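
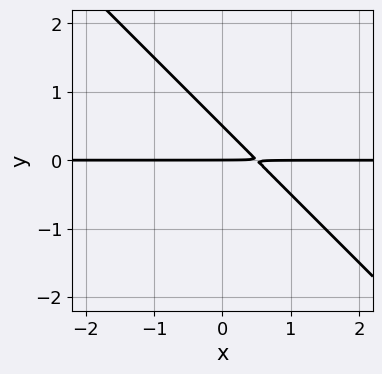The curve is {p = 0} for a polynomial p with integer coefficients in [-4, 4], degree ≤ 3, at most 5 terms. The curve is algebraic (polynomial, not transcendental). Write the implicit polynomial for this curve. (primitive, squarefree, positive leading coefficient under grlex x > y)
2*x*y + 2*y^2 - y

1. The degree is 2 — no degree-1 curve has this shape.
2. From the visible intercepts: every point of the x-axis in the box is on the curve; it crosses the y-axis at the gridline y = 0.
3. Putting this together gives p.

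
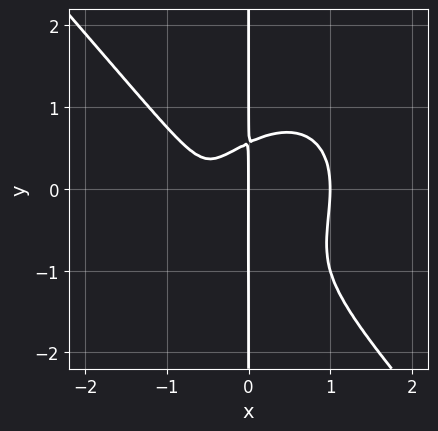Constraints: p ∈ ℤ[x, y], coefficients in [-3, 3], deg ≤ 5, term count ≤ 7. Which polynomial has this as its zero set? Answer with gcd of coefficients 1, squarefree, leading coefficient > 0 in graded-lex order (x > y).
3*x^4 + 2*x*y^3 + 2*x*y^2 - 2*x^2 - x

(a) The degree is 4 — the shape is more complex than any degree-3 curve.
(b) From the axis intercepts and sections: the visible y-axis segment lies entirely on the curve; among the integer gridlines, it crosses the x-axis at x ∈ {0, 1}.
(c) Assembling these constraints gives the stated polynomial.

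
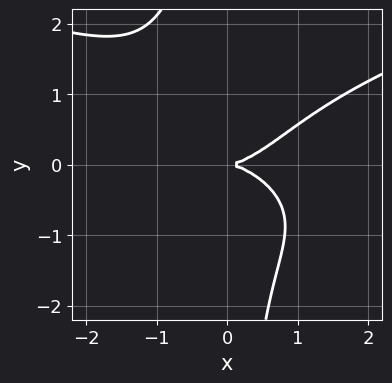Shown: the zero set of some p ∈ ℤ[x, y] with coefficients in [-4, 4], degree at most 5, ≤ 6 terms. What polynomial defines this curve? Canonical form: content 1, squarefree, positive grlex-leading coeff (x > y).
2*x*y^3 - x^3 - x*y^2 + 3*y^2

1. The degree is 4 — a generic line meets the curve in up to 4 points.
2. From the visible intercepts: one y-axis crossing is at y = 0; one x-axis crossing is at x = 0.
3. Putting this together gives p.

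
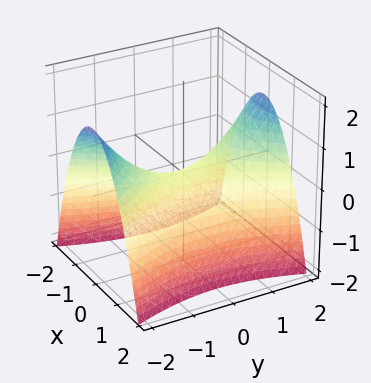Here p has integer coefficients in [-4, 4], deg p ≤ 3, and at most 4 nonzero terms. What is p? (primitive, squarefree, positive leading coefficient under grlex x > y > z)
(a) deg p = 2.
(b) Symmetries: mirror symmetry x ↦ −x ⇒ only even powers of x; the y ↦ −y reflection is a symmetry, so y appears only in even powers.
(c) Against the integer gridlines: it meets the z-axis at z = 0 (among the integer gridlines); it meets the x-axis at x = 0 (among the integer gridlines); it crosses the y-axis at the gridline y = 0.
(d) These observations pin down the coefficients.

3*x^2 - y^2 + 3*z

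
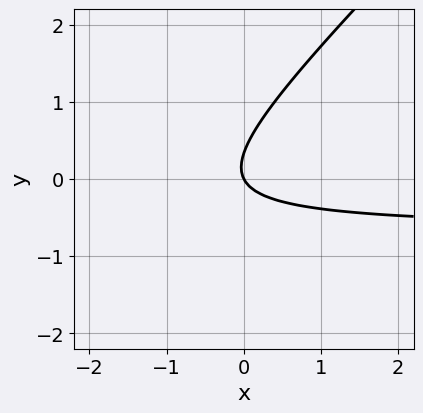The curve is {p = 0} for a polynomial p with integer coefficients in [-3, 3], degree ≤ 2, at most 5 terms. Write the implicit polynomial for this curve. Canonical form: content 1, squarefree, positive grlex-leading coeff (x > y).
(a) The degree is 2 — a generic line meets the curve in up to 2 points.
(b) From the visible intercepts: it crosses the y-axis at the gridline y = 0; it crosses the x-axis at the gridline x = 0.
(c) Assembling these constraints gives the stated polynomial.

3*x*y - 3*y^2 + 2*x + y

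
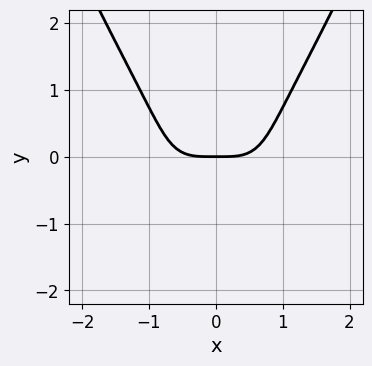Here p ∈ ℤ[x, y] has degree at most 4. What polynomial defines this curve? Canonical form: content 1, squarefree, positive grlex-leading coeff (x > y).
3*x^4 - 2*y^3 - 3*y

Degree: a generic line meets the curve in up to 4 points, so deg p = 4.
Symmetries: it's symmetric under x → −x, forcing even powers of x.
Reading off the gridlines: it crosses the y-axis at the gridline y = 0; it meets the x-axis at x = 0 (among the integer gridlines).
Solving for integer coefficients yields p as stated.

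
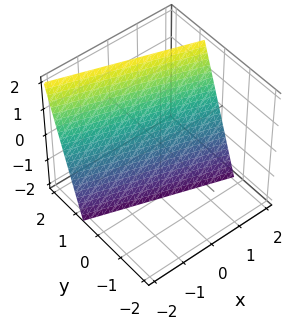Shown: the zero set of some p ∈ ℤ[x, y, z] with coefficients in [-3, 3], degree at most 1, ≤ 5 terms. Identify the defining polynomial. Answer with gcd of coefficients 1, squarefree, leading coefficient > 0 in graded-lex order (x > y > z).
x + 3*y - z - 2

deg p = 1.
From the axis intercepts and sections: it meets the x-axis at x = 2 (among the integer gridlines); it crosses the z-axis at the gridline z = -2.
Fitting integer coefficients to these (and the overall shape) gives p.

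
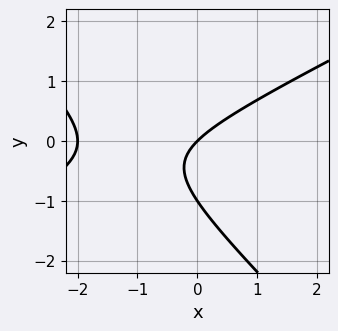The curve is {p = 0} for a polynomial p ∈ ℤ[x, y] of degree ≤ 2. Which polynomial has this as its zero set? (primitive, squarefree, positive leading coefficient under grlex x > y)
The degree is 2 — the shape is more complex than any degree-1 curve.
From the visible intercepts: among the integer gridlines, it crosses the x-axis at x ∈ {-2, 0}; the y-axis gridline crossings are at y ∈ {-1, 0}.
Together with the visible shape, these determine p as stated.

x^2 - x*y - 2*y^2 + 2*x - 2*y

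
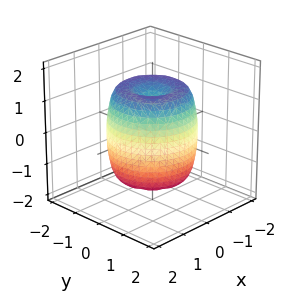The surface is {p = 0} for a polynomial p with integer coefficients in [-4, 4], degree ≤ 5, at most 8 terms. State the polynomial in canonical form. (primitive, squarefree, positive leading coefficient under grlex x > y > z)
1. The degree is 4 — no degree-3 surface has this shape.
2. Symmetries: the z-axis is an axis of rotation, so x and y enter only as x² + y².
3. Against the integer gridlines: the z-axis gridline crossings are at z ∈ {-1, 1}; a circular section at z = 1 has radius between 1 and 2.
4. Putting this together gives p.

2*x^4 + 4*x^2*y^2 + 2*y^4 - 3*x^2 - 3*y^2 + z^2 - 1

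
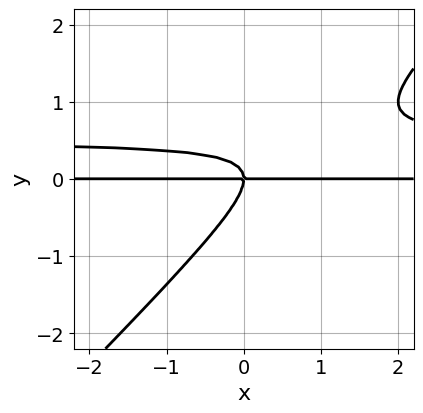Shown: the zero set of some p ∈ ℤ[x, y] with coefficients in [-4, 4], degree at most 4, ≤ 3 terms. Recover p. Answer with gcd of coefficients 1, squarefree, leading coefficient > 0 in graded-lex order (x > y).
2*x*y^2 - 2*y^3 - x*y

First, the degree is 3 — a generic line meets the curve in up to 3 points.
Then, observable constraints: one y-axis crossing is at y = 0; the visible x-axis segment lies entirely on the curve.
Finally, matching integer coefficients to the picture gives p.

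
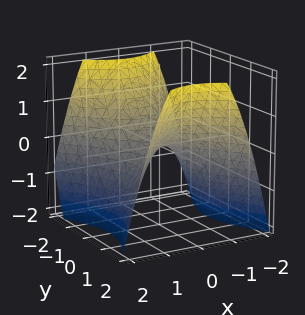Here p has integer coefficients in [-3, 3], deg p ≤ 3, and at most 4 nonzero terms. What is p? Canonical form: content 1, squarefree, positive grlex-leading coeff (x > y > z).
3*x^2 - 2*y^2 + 3*z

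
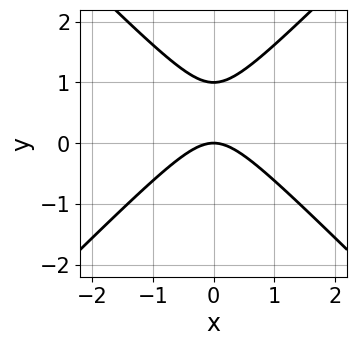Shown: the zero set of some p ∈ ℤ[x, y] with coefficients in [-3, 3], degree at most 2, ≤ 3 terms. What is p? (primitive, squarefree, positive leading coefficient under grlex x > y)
x^2 - y^2 + y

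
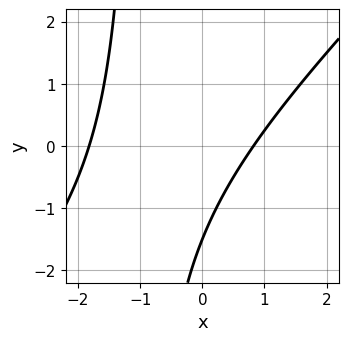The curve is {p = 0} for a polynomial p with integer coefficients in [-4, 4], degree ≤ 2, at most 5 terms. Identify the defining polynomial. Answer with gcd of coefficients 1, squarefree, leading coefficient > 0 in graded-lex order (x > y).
(a) deg p = 2. The shape is more complex than any degree-1 curve.
(b) Putting this together gives p.

2*x^2 - 2*x*y + 2*x - 2*y - 3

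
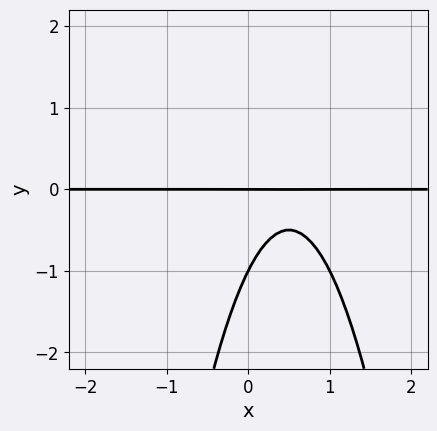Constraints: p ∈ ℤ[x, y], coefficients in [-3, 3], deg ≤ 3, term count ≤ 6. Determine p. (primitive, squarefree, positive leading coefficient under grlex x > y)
2*x^2*y - 2*x*y + y^2 + y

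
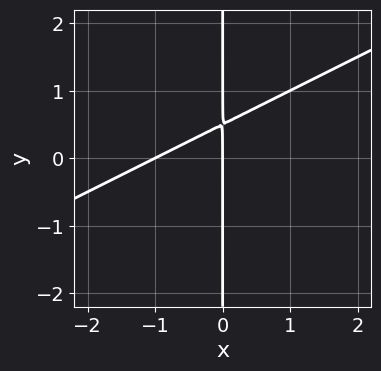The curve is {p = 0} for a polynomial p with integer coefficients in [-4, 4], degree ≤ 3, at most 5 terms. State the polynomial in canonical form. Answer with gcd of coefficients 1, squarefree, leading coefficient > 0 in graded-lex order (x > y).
The degree is 2 — no degree-1 curve has this shape.
Against the integer gridlines: every point of the y-axis in the box is on the curve; among the integer gridlines, it crosses the x-axis at x ∈ {-1, 0}.
Putting this together gives p.

x^2 - 2*x*y + x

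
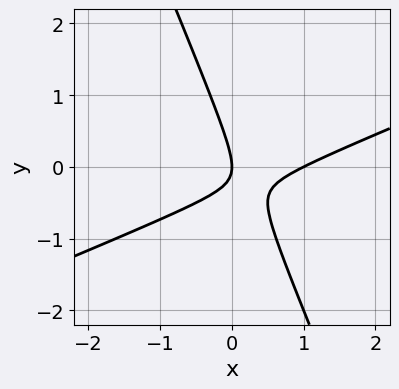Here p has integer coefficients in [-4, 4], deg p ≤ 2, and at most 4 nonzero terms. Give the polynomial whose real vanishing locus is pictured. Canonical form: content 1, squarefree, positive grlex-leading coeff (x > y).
x^2 - 2*x*y - y^2 - x

Degree: a generic line meets the curve in up to 2 points, so deg p = 2.
Observable constraints: among the integer gridlines, it crosses the x-axis at x ∈ {0, 1}; one y-axis crossing is at y = 0.
Fitting integer coefficients to these (and the overall shape) gives p.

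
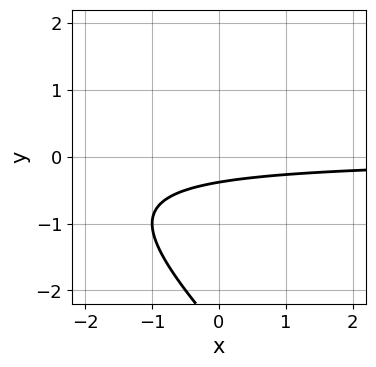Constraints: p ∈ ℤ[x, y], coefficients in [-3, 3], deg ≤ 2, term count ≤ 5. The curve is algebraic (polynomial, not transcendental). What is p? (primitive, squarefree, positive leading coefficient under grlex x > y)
1. Degree: a generic line meets the curve in up to 2 points, so deg p = 2.
2. Observable constraints: it misses every integer gridline on the x-axis.
3. Fitting integer coefficients to these (and the overall shape) gives p.

x*y + y^2 + 3*y + 1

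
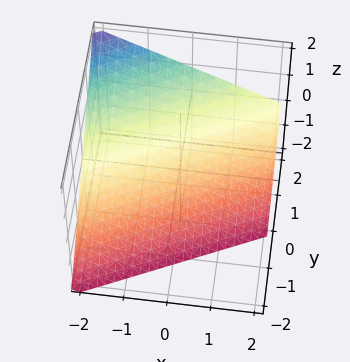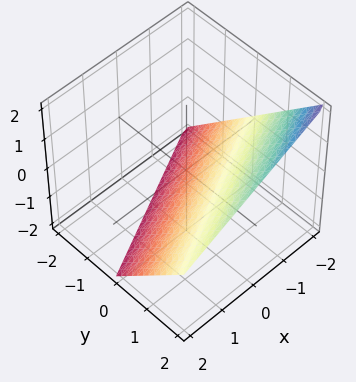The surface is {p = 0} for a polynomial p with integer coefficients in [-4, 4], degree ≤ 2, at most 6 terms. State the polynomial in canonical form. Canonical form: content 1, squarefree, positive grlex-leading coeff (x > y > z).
x - 2*y + 2*z + 2

The degree is 1 — the surface is flat (a plane).
Checking where it meets the axes: it crosses the y-axis at the gridline y = 1; one z-axis crossing is at z = -1; it meets the x-axis at x = -2 (among the integer gridlines).
Together with the visible shape, these determine p as stated.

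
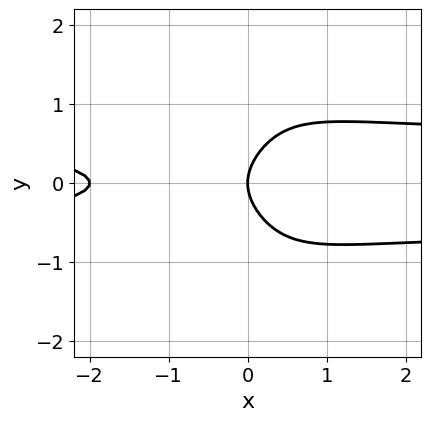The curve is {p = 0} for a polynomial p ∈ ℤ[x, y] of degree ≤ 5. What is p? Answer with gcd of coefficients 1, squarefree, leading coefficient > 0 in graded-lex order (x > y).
The degree is 4 — the shape is more complex than any degree-3 curve.
Symmetries: mirror symmetry y ↦ −y ⇒ only even powers of y.
Reading off the gridlines: the x-axis gridline crossings are at x ∈ {-2, 0}; it meets the y-axis at y = 0 (among the integer gridlines).
Solving for integer coefficients yields p as stated.

3*x^2*y^2 - x^2 + 2*y^2 - 2*x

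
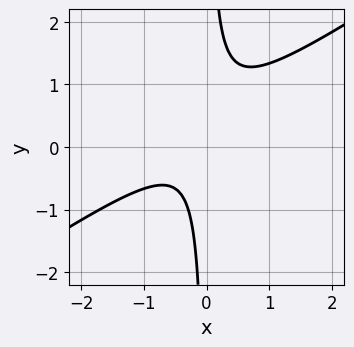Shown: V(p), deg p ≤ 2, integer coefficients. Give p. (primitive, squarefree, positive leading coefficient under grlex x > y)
2*x^2 - 3*x*y + x + 1

1. deg p = 2. No degree-1 curve has this shape.
2. From the axis intercepts and sections: the curve avoids every integer x-axis point in the box; it misses every integer gridline on the y-axis.
3. Fitting integer coefficients to these (and the overall shape) gives p.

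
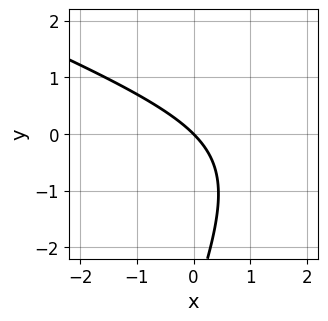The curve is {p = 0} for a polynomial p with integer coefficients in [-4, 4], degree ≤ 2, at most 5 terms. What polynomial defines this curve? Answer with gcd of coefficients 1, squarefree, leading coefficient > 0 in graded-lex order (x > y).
x^2 + 2*x*y - y^2 - 3*x - 3*y

deg p = 2.
Observable constraints: it meets the y-axis at y = 0 (among the integer gridlines); it meets the x-axis at x = 0 (among the integer gridlines).
Assembling these constraints gives the stated polynomial.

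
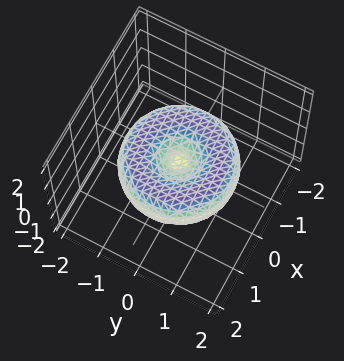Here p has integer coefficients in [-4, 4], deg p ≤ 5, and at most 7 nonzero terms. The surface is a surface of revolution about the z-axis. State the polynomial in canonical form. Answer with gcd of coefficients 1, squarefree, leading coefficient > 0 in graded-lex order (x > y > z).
x^4 + 2*x^2*y^2 + y^4 - 2*x^2 - 2*y^2 + 3*z^2

1. Degree: no degree-3 surface has this shape, so deg p = 4.
2. Symmetries: rotational symmetry about the z-axis ⇒ p depends on x, y only through x² + y².
3. Observable constraints: it crosses the z-axis at the gridline z = 0; it crosses the y-axis at the gridline y = 0.
4. Solving for integer coefficients yields p as stated.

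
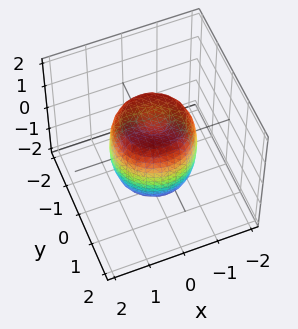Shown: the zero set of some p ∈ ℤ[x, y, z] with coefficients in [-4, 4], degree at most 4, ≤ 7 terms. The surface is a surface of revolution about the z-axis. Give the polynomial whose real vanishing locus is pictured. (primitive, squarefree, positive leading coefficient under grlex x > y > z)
First, degree: no degree-3 surface has this shape, so deg p = 4.
Then, by symmetry, the surface is invariant under rotation about z: p = q(x² + y², z).
Next, from the visible intercepts: a circular section at z = 0 has radius between 1 and 2; among the integer gridlines, it crosses the z-axis at z ∈ {-1, 1}.
Finally, these observations pin down the coefficients.

2*x^4 + 4*x^2*y^2 + 2*y^4 - 2*x^2 - 2*y^2 + z^2 - 1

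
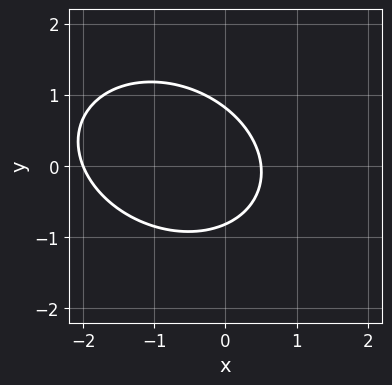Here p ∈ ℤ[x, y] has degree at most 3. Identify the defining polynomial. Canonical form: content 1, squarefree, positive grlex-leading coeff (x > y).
deg p = 2.
From the visible intercepts: it meets the x-axis at x = -2 (among the integer gridlines).
Matching integer coefficients to the picture gives p.

2*x^2 + x*y + 3*y^2 + 3*x - 2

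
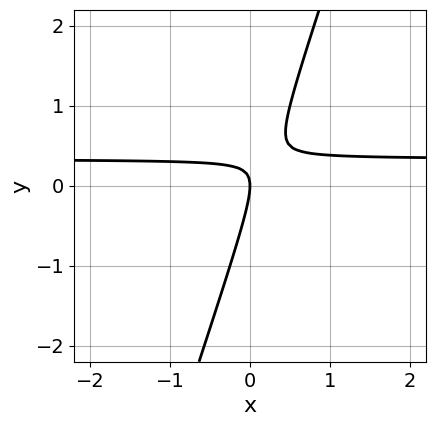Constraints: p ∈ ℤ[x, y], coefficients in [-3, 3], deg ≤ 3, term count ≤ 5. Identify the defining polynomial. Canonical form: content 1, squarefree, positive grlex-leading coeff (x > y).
First, degree: no degree-1 curve has this shape, so deg p = 2.
Next, checking where it meets the axes: it crosses the y-axis at the gridline y = 0; one x-axis crossing is at x = 0.
Finally, together with the visible shape, these determine p as stated.

3*x*y - y^2 - x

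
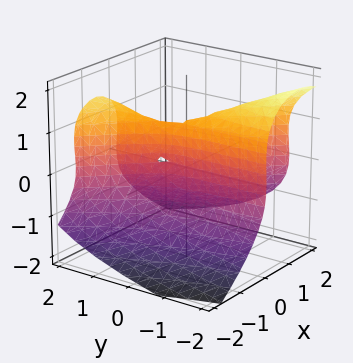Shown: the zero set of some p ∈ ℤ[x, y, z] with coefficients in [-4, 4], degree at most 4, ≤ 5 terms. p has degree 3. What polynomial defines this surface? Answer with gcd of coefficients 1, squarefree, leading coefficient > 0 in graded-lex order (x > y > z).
z^3 + 2*x^2 + 2*x*y - z^2 - x

First, deg p = 3. The shape is more complex than any degree-2 surface.
Next, checking where it meets the axes: one x-axis crossing is at x = 0; every point of the y-axis in the box is on the surface; the z-axis gridline crossings are at z ∈ {0, 1}.
Finally, together with the visible shape, these determine p as stated.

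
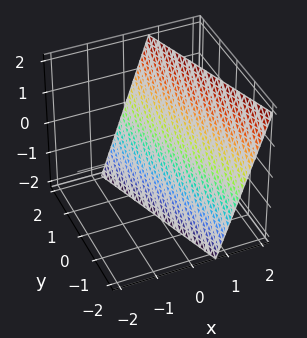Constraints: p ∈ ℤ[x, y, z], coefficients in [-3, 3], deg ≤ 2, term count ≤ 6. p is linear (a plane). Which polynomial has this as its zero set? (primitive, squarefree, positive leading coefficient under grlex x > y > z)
1. The degree is 1 — every cross-section is a straight line — this is a plane.
2. Reading off the gridlines: it meets the y-axis at y = 2 (among the integer gridlines); it meets the z-axis at z = -2 (among the integer gridlines).
3. Together with the visible shape, these determine p as stated.

3*x + y - z - 2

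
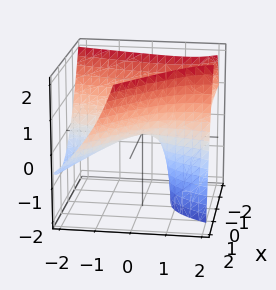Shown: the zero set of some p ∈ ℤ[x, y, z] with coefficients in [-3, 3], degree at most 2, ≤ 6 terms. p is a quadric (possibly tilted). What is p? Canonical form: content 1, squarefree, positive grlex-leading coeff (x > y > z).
1. The degree is 2 — no degree-1 surface has this shape.
2. Reading off the gridlines: one y-axis crossing is at y = 0; it meets the x-axis at x = 0 (among the integer gridlines).
3. Solving for integer coefficients yields p as stated.

3*x^2 + 3*x*y - y^2 + 3*y*z - 3*z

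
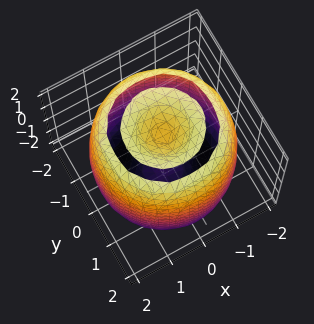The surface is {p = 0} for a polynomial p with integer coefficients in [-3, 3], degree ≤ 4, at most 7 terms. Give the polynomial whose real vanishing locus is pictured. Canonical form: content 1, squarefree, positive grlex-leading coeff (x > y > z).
x^4 + 2*x^2*y^2 + y^4 - 3*x^2 - 3*y^2 + z^2 - 2

There are 2 components.
The degree is 4 — no degree-3 surface has this shape.
Symmetries: every cross-section ⟂ z is a circle, so x, y appear only via x² + y².
Reading off the gridlines: a circular section at z = 2 has radius exactly 1.
The integer polynomial consistent with all of this is the stated p.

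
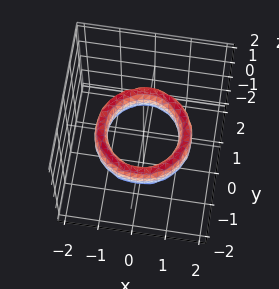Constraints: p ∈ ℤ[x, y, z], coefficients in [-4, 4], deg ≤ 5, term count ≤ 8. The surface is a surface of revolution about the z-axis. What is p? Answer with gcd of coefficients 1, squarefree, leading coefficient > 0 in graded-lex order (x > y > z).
x^4 + 2*x^2*y^2 + y^4 - 3*x^2 - 3*y^2 + z^2 + 2

(a) Degree: a generic line meets the surface in up to 4 points, so deg p = 4.
(b) By symmetry, the surface is invariant under rotation about z: p = q(x² + y², z).
(c) Reading off the gridlines: the x-axis gridline crossings are at x ∈ {-1, 1}; a circular section at z = 0 has radius exactly 1.
(d) The integer polynomial consistent with all of this is the stated p. Check: (0, 1, 0) on the y-axis lies on the surface, and p(0, 1, 0) = 0. ✓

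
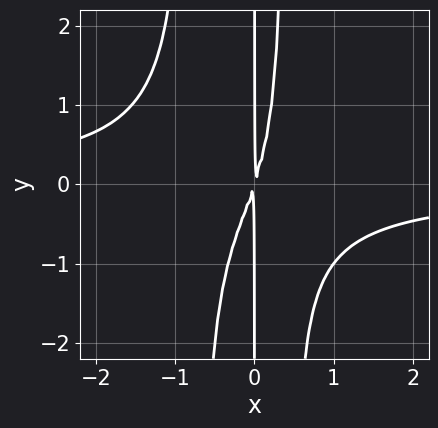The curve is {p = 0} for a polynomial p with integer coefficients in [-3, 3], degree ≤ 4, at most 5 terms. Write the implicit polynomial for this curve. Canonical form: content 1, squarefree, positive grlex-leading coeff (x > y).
3*x^3*y + x^2*y + 3*x^2 - x*y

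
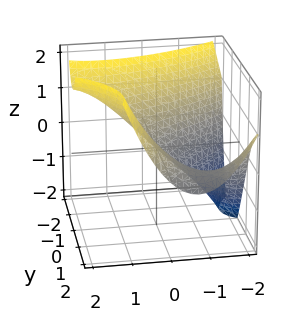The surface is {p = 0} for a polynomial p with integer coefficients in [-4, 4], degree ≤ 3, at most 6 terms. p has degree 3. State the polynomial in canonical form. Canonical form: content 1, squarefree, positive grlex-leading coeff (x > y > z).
deg p = 3.
Observable constraints: it crosses the z-axis at the gridline z = 0; it crosses the x-axis at the gridline x = 0.
The integer polynomial consistent with all of this is the stated p.

x^2*y - y^3 + 2*y^2 + 3*x - 3*z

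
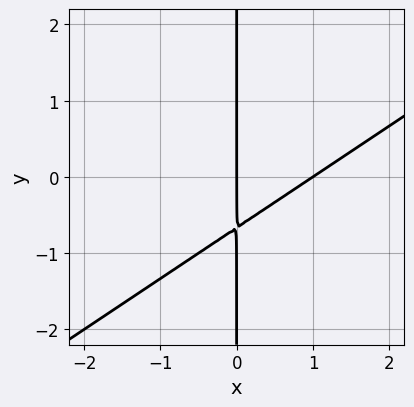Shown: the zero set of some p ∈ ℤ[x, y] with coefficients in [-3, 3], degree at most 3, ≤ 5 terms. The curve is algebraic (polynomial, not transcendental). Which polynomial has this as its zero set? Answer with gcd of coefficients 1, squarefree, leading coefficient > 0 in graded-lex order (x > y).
(a) The degree is 2 — no degree-1 curve has this shape.
(b) Against the integer gridlines: every point of the y-axis in the box is on the curve; the x-axis gridline crossings are at x ∈ {0, 1}.
(c) Together with the visible shape, these determine p as stated.

2*x^2 - 3*x*y - 2*x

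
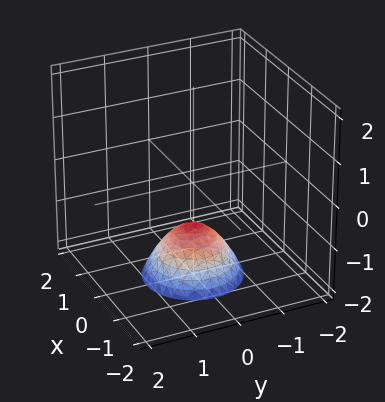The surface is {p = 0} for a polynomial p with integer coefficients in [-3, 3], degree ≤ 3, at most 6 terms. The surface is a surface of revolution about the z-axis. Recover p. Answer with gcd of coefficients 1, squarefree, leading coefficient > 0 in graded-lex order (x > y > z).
x^2 + y^2 + z + 1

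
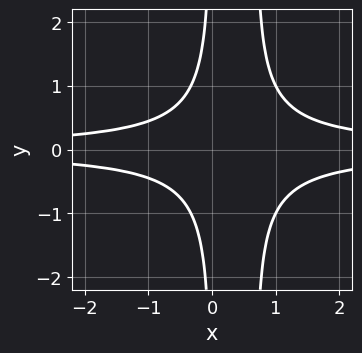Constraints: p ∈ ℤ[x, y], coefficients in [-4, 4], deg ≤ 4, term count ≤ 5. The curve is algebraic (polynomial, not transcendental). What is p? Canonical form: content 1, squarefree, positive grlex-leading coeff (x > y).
3*x^2*y^2 - 2*x*y^2 - 1

1. Degree: the shape is more complex than any degree-3 curve, so deg p = 4.
2. Symmetries: it's symmetric under y → −y, forcing even powers of y.
3. Reading off the gridlines: it misses every integer gridline on the x-axis; no y-intercept at any integer in the box.
4. Solving for integer coefficients yields p as stated.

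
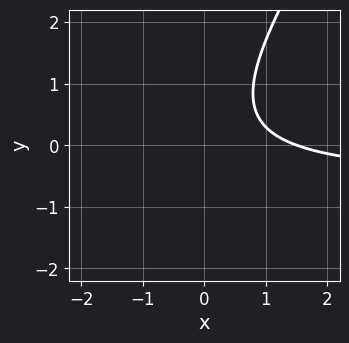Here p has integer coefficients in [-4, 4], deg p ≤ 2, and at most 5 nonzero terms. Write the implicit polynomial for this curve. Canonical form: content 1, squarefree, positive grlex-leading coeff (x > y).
3*x*y - 2*y^2 + 2*x + y - 3

First, deg p = 2. No degree-1 curve has this shape.
Next, observable constraints: the curve avoids every integer y-axis point in the box.
Finally, assembling these constraints gives the stated polynomial.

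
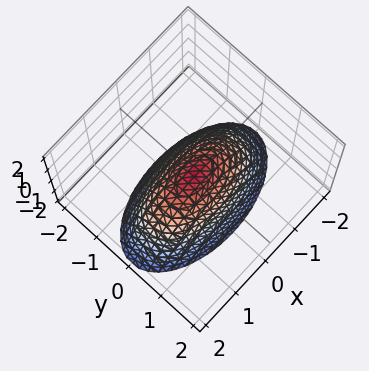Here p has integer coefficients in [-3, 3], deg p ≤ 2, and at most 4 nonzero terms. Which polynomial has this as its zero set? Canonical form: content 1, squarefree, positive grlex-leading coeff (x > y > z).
The degree is 2 — a single bowl opening along one axis; a quadric.
Symmetries: the y ↦ −y reflection is a symmetry, so y appears only in even powers; mirror symmetry x ↦ −x ⇒ only even powers of x.
Observable constraints: one x-axis crossing is at x = 0; it crosses the y-axis at the gridline y = 0; one z-axis crossing is at z = 0.
Matching integer coefficients to the picture gives p.

x^2 + 3*y^2 + 2*z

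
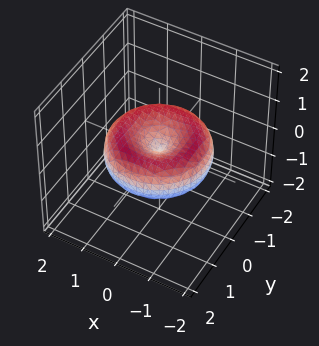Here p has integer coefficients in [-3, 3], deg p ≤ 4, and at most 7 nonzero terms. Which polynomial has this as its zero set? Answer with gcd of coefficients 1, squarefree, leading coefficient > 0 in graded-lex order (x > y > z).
x^4 + 2*x^2*y^2 + y^4 - 2*x^2 - 2*y^2 + 3*z^2

1. deg p = 4. No degree-3 surface has this shape.
2. Symmetries: rotational symmetry about the z-axis ⇒ p depends on x, y only through x² + y².
3. Observable constraints: a circular section at z = 0 has radius between 1 and 2; one x-axis crossing is at x = 0; it meets the y-axis at y = 0 (among the integer gridlines); one z-axis crossing is at z = 0.
4. Matching integer coefficients to the picture gives p.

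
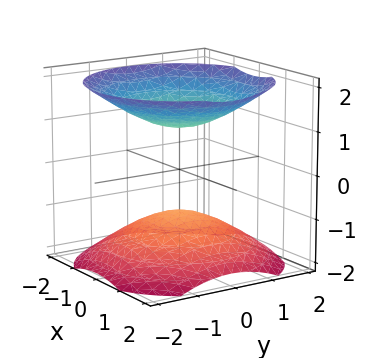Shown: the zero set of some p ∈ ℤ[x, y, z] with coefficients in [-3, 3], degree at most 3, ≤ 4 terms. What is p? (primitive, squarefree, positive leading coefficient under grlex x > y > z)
2*x^2 + 2*y^2 - 3*z^2 + 3

1. There are 2 components.
2. The degree is 2 — two separate bowl-shaped sheets opening away from each other; a quadric.
3. By symmetry, the z-axis is an axis of rotation, so x and y enter only as x² + y²; it's symmetric under z → −z, forcing even powers of z.
4. Reading off the gridlines: the z-axis gridline crossings are at z ∈ {-1, 1}; no y-intercept at any integer in the box; the surface avoids every integer x-axis point in the box.
5. The integer polynomial consistent with all of this is the stated p.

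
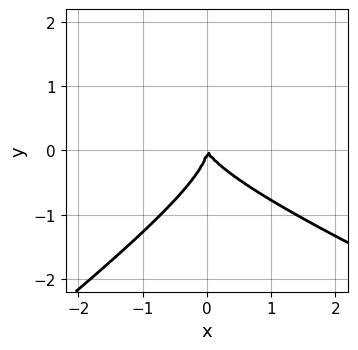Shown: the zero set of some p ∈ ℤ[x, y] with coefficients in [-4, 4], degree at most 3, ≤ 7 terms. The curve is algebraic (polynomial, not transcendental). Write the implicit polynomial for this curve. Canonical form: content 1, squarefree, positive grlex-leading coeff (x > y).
x^2*y + x*y^2 - 3*y^3 - 2*x^2 - x*y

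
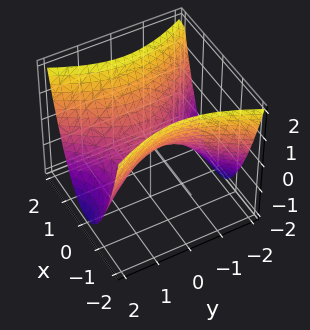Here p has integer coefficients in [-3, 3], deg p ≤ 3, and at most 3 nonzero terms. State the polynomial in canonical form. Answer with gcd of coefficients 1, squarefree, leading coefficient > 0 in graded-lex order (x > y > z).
The degree is 2 — a hyperbolic paraboloid; a quadric.
Symmetries: the y ↦ −y reflection is a symmetry, so y appears only in even powers; mirror symmetry x ↦ −x ⇒ only even powers of x.
Against the integer gridlines: one y-axis crossing is at y = 0; it meets the z-axis at z = 0 (among the integer gridlines); it meets the x-axis at x = 0 (among the integer gridlines).
Putting this together gives p.

2*x^2 - y^2 - 2*z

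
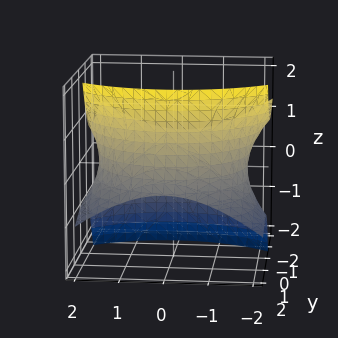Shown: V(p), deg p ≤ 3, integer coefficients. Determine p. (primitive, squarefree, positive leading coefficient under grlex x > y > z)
1. The degree is 2 — the shape is more complex than any degree-1 surface.
2. From the axis intercepts and sections: the surface avoids every integer z-axis point in the box.
3. These observations pin down the coefficients.

x^2 + y^2 + 2*y*z - z^2 - 3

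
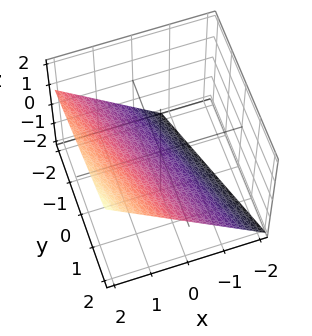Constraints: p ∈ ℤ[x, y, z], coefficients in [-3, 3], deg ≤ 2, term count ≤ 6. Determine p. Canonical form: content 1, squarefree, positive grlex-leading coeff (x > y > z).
3*x + y - 3*z - 2

(a) The degree is 1 — every cross-section is a straight line — this is a plane.
(b) From the visible intercepts: it crosses the y-axis at the gridline y = 2.
(c) Together with the visible shape, these determine p as stated.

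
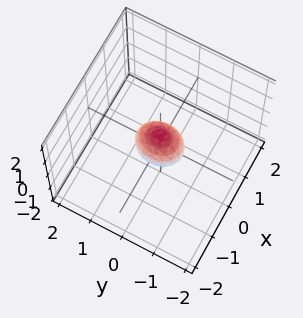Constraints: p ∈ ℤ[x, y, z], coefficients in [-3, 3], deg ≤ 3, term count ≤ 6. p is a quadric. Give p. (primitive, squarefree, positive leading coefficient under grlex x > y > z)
First, degree: a closed, bounded, convex surface; a quadric, so deg p = 2.
Then, symmetries: the z ↦ −z reflection is a symmetry, so z appears only in even powers; it's symmetric under y → −y, forcing even powers of y; it's symmetric under x → −x, forcing even powers of x.
Finally, assembling these constraints gives the stated polynomial.

3*x^2 + 2*y^2 + 2*z^2 - 1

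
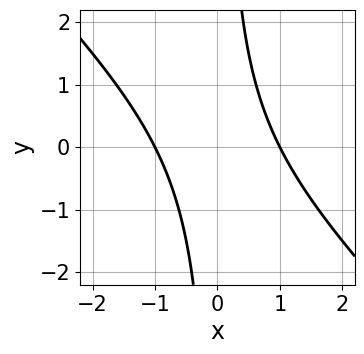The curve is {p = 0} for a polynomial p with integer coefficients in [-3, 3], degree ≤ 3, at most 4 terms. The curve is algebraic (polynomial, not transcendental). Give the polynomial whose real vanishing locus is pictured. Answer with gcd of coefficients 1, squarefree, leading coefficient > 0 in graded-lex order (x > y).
deg p = 2. No degree-1 curve has this shape.
Against the integer gridlines: the x-axis gridline crossings are at x ∈ {-1, 1}; no y-intercept at any integer in the box.
These observations pin down the coefficients.

x^2 + x*y - 1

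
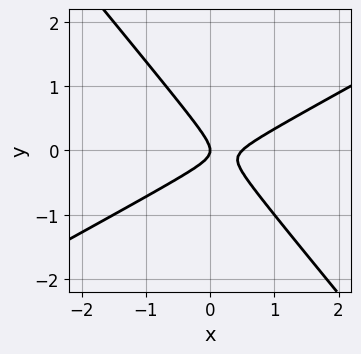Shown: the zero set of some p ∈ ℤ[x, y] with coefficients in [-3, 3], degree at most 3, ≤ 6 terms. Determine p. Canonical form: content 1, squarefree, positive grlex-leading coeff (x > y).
2*x^2 - 2*x*y - 3*y^2 - x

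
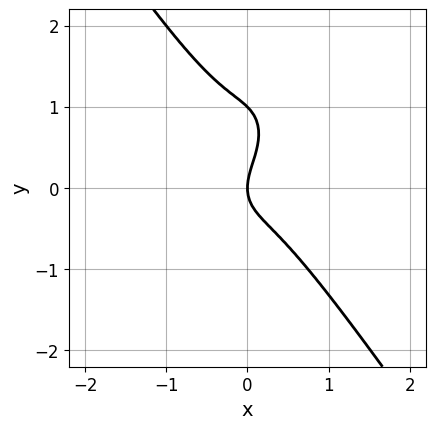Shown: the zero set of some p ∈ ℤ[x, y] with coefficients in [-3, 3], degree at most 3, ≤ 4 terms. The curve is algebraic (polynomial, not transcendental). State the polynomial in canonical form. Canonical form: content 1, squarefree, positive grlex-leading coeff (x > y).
1. The degree is 3 — no degree-2 curve has this shape.
2. Checking where it meets the axes: among the integer gridlines, it crosses the y-axis at y ∈ {0, 1}; it crosses the x-axis at the gridline x = 0.
3. Assembling these constraints gives the stated polynomial.

3*x^3 + y^3 - y^2 + x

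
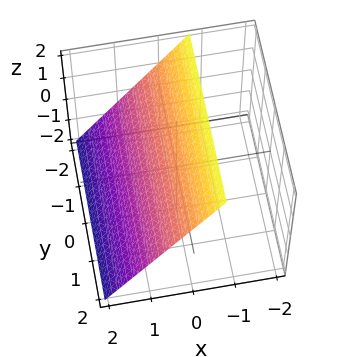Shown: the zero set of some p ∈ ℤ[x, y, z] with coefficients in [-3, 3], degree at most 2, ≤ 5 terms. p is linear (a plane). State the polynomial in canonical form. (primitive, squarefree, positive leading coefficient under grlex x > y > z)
3*x + 2*z - 2

1. The degree is 1 — every cross-section is a straight line — this is a plane.
2. Checking where it meets the axes: the surface avoids every integer y-axis point in the box; it meets the z-axis at z = 1 (among the integer gridlines).
3. The integer polynomial consistent with all of this is the stated p.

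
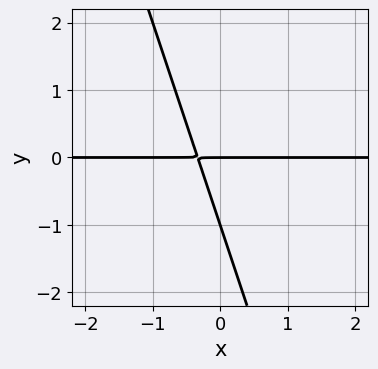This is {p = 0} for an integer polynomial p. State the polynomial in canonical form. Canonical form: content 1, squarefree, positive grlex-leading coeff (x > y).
3*x*y + y^2 + y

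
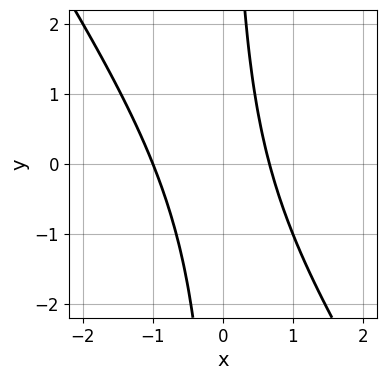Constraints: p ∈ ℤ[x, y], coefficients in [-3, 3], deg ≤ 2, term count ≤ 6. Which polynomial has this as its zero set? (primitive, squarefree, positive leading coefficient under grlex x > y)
First, degree: no degree-1 curve has this shape, so deg p = 2.
Then, from the visible intercepts: it meets the x-axis at x = -1 (among the integer gridlines); no y-intercept at any integer in the box.
Finally, fitting integer coefficients to these (and the overall shape) gives p.

3*x^2 + 2*x*y + x - 2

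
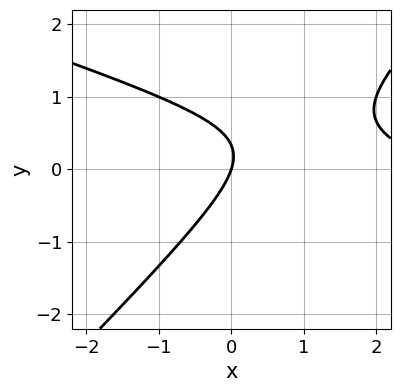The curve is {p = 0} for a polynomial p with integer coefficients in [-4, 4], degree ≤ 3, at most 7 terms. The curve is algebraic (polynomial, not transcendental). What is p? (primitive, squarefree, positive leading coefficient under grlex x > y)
First, the degree is 2 — no degree-1 curve has this shape.
Next, from the visible intercepts: one x-axis crossing is at x = 0; one y-axis crossing is at y = 0.
Finally, together with the visible shape, these determine p as stated.

x^2 + 2*x*y - 3*y^2 - 3*x + y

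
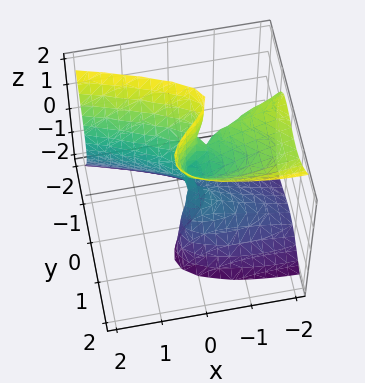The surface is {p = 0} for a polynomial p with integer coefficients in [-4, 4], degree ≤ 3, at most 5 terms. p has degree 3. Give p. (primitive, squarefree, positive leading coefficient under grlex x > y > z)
x*z^2 + 3*y^3 - y*z^2 + x^2

The degree is 3 — no degree-2 surface has this shape.
From the axis intercepts and sections: one x-axis crossing is at x = 0; one y-axis crossing is at y = 0.
The integer polynomial consistent with all of this is the stated p. Check: (0, 0, -1) on the z-axis lies on the surface, and p(0, 0, -1) = 0. ✓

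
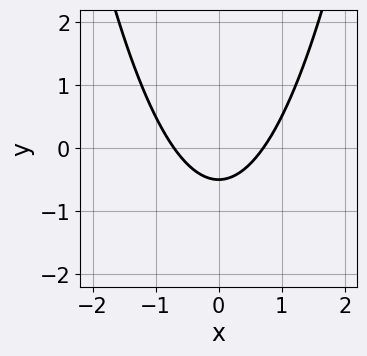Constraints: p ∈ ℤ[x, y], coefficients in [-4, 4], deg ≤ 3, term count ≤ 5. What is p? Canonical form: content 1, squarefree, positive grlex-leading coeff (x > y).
2*x^2 - 2*y - 1

Degree: no degree-1 curve has this shape, so deg p = 2.
Symmetries: it's symmetric under x → −x, forcing even powers of x.
Assembling these constraints gives the stated polynomial.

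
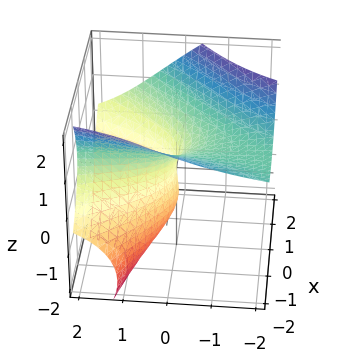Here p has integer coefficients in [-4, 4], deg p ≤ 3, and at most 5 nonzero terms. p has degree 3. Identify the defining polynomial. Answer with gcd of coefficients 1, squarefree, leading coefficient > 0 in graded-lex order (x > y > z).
Degree: no degree-2 surface has this shape, so deg p = 3.
Reading off the gridlines: one x-axis crossing is at x = 0; the z-axis gridline crossings are at z ∈ {-1, 0}; one y-axis crossing is at y = 0.
Putting this together gives p.

2*x*y*z + z^3 - 2*x^2 + z^2 + 3*y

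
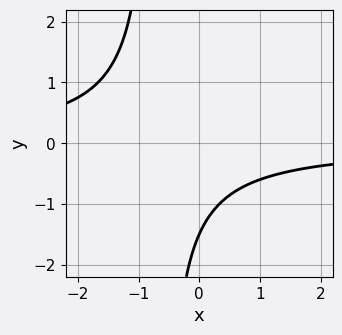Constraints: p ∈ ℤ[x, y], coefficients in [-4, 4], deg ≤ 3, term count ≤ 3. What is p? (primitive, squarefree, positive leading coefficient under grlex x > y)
deg p = 2.
From the visible intercepts: no x-intercept at any integer in the box.
Solving for integer coefficients yields p as stated.

3*x*y + 2*y + 3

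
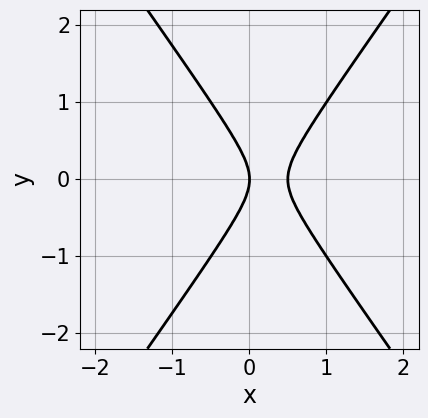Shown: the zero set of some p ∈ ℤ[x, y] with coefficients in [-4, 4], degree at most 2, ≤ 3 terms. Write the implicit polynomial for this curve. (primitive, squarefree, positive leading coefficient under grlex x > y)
2*x^2 - y^2 - x

1. The degree is 2 — no degree-1 curve has this shape.
2. Symmetries: mirror symmetry y ↦ −y ⇒ only even powers of y.
3. Against the integer gridlines: one x-axis crossing is at x = 0; it meets the y-axis at y = 0 (among the integer gridlines).
4. The integer polynomial consistent with all of this is the stated p.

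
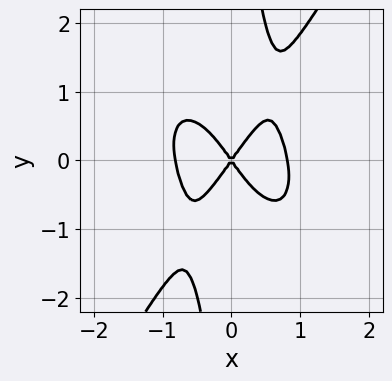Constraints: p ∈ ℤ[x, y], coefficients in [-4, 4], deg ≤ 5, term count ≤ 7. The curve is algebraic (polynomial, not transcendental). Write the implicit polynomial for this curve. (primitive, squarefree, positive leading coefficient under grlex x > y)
1. deg p = 4. A generic line meets the curve in up to 4 points.
2. Checking where it meets the axes: one x-axis crossing is at x = 0; it meets the y-axis at y = 0 (among the integer gridlines).
3. Fitting integer coefficients to these (and the overall shape) gives p.

3*x^4 + x^3*y - x*y^3 - 2*x^2 + y^2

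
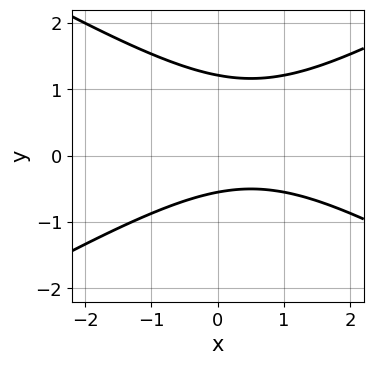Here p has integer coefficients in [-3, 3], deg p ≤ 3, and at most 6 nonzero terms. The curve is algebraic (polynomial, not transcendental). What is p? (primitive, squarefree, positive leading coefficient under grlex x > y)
x^2 - 3*y^2 - x + 2*y + 2

deg p = 2. No degree-1 curve has this shape.
From the visible intercepts: the curve avoids every integer x-axis point in the box.
Assembling these constraints gives the stated polynomial.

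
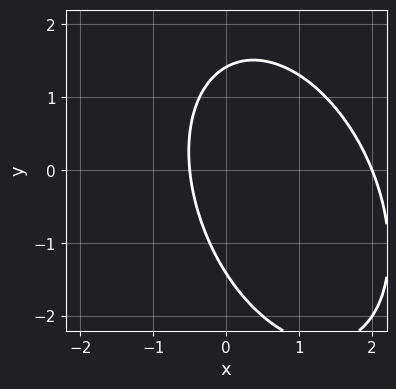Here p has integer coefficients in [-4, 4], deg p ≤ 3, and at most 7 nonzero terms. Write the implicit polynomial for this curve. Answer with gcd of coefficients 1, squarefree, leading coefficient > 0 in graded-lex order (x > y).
2*x^2 + x*y + y^2 - 3*x - 2

1. deg p = 2. A generic line meets the curve in up to 2 points.
2. Against the integer gridlines: it meets the x-axis at x = 2 (among the integer gridlines).
3. The integer polynomial consistent with all of this is the stated p.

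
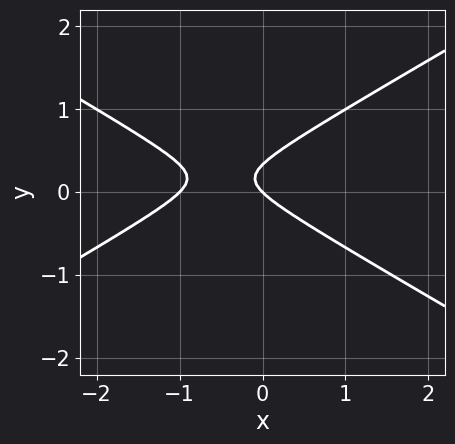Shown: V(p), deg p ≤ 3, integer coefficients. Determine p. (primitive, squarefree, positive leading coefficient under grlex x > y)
deg p = 2.
From the visible intercepts: the x-axis gridline crossings are at x ∈ {-1, 0}; it meets the y-axis at y = 0 (among the integer gridlines).
Fitting integer coefficients to these (and the overall shape) gives p.

x^2 - 3*y^2 + x + y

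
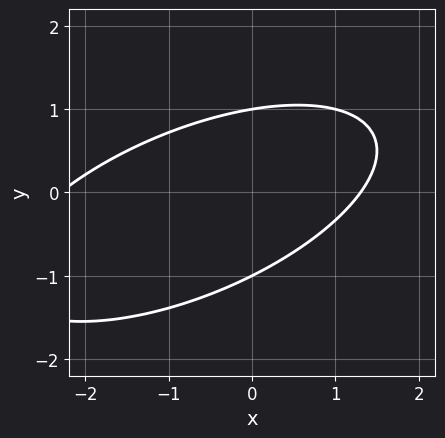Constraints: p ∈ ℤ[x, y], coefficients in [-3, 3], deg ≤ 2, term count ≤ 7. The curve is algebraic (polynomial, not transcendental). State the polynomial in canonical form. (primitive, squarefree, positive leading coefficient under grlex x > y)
x^2 - 2*x*y + 3*y^2 + x - 3

First, degree: a generic line meets the curve in up to 2 points, so deg p = 2.
Next, reading off the gridlines: the y-axis gridline crossings are at y ∈ {-1, 1}.
Finally, matching integer coefficients to the picture gives p.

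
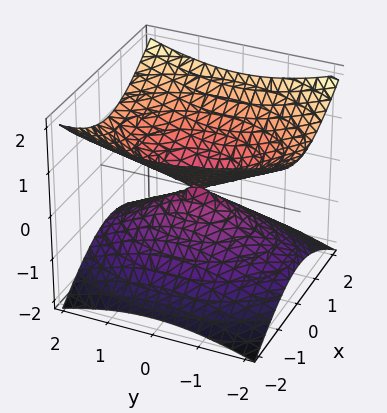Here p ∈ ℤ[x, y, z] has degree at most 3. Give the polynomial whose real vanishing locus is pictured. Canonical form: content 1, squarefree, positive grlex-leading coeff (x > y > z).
2*x^2 + y^2 - 3*z^2

(a) Degree: two nappes meeting at a single point; a quadric, so deg p = 2.
(b) Symmetries: the x ↦ −x reflection is a symmetry, so x appears only in even powers; it's symmetric under y → −y, forcing even powers of y; the z ↦ −z reflection is a symmetry, so z appears only in even powers.
(c) From the visible intercepts: it meets the y-axis at y = 0 (among the integer gridlines); one z-axis crossing is at z = 0; it crosses the x-axis at the gridline x = 0.
(d) Assembling these constraints gives the stated polynomial.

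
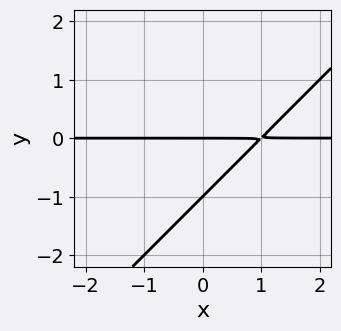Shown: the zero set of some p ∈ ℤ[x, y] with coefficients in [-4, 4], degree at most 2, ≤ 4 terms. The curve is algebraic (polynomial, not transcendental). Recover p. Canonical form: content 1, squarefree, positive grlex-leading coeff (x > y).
1. Degree: the shape is more complex than any degree-1 curve, so deg p = 2.
2. Checking where it meets the axes: the y-axis gridline crossings are at y ∈ {-1, 0}; the visible x-axis segment lies entirely on the curve.
3. Together with the visible shape, these determine p as stated.

x*y - y^2 - y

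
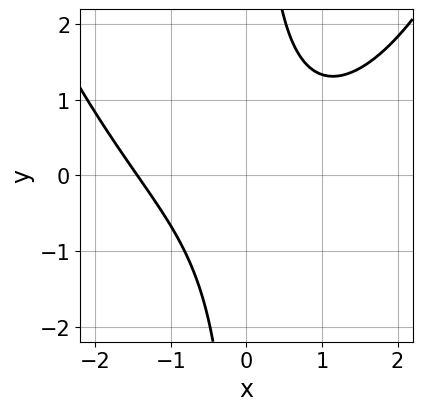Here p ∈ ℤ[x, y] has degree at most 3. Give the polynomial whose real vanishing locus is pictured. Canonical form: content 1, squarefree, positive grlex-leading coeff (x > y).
x^3 - 3*x*y + 3

The degree is 3 — a generic line meets the curve in up to 3 points.
From the visible intercepts: it misses every integer gridline on the y-axis.
Matching integer coefficients to the picture gives p.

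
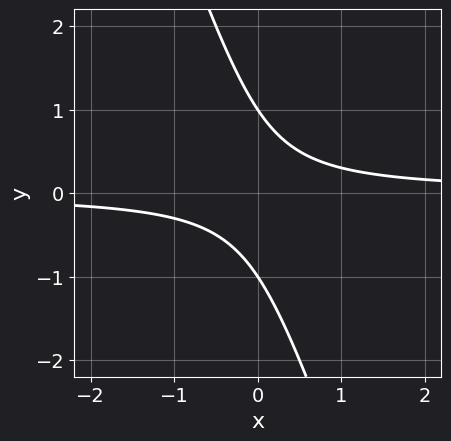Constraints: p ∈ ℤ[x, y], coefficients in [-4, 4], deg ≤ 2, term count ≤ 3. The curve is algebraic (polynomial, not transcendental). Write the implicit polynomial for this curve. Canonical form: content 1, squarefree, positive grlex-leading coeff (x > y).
3*x*y + y^2 - 1

(a) deg p = 2. A generic line meets the curve in up to 2 points.
(b) Against the integer gridlines: no x-intercept at any integer in the box; the y-axis gridline crossings are at y ∈ {-1, 1}.
(c) Putting this together gives p.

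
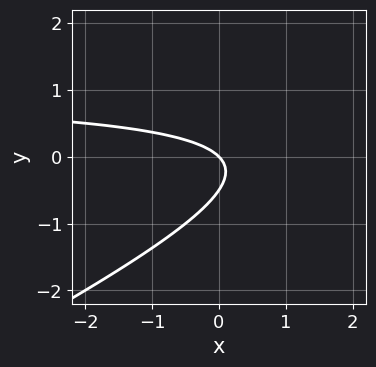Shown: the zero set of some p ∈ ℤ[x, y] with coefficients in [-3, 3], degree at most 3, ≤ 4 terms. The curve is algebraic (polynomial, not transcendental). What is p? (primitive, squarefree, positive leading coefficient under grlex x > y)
x*y - 2*y^2 - x - y

The degree is 2 — a generic line meets the curve in up to 2 points.
From the axis intercepts and sections: it meets the x-axis at x = 0 (among the integer gridlines); it crosses the y-axis at the gridline y = 0.
The integer polynomial consistent with all of this is the stated p.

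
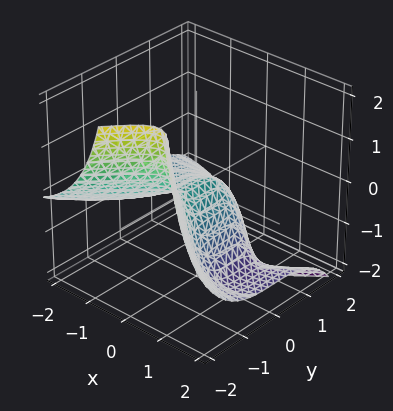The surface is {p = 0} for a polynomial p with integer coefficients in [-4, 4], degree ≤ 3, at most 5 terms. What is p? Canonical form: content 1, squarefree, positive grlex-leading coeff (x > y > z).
First, deg p = 3.
Next, observable constraints: it meets the y-axis at y = 0 (among the integer gridlines); one z-axis crossing is at z = 0.
Finally, assembling these constraints gives the stated polynomial.

3*x^2*z + y^3 + 3*x^2 - 3*x*z + 2*z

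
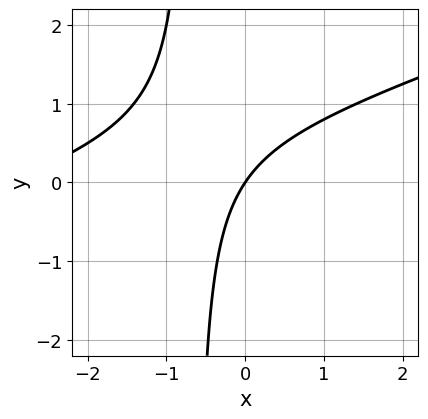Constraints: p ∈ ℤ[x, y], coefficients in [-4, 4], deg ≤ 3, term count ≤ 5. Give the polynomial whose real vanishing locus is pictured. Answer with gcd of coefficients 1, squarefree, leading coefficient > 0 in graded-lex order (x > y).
x^2 - 3*x*y + 3*x - 2*y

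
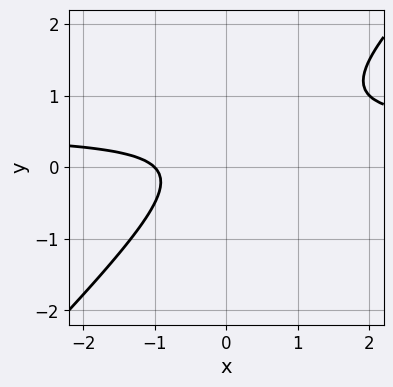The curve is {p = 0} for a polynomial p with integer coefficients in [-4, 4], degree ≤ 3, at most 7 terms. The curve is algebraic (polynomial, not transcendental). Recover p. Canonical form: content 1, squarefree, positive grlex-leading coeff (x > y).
2*x*y - 2*y^2 - x + y - 1

1. deg p = 2. A generic line meets the curve in up to 2 points.
2. Checking where it meets the axes: it meets the x-axis at x = -1 (among the integer gridlines); it misses every integer gridline on the y-axis.
3. Together with the visible shape, these determine p as stated.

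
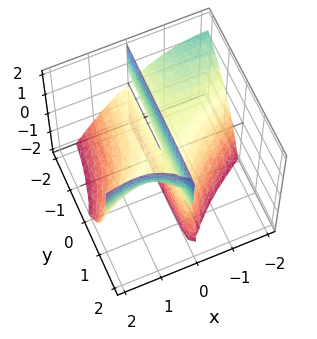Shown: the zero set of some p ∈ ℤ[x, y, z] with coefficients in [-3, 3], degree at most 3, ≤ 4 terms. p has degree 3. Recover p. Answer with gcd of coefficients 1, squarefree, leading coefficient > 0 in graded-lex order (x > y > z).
x^3 - 2*x^2*y - x*y*z + 2*x*z

(a) deg p = 3. The shape is more complex than any degree-2 surface.
(b) Reading off the gridlines: it crosses the x-axis at the gridline x = 0; every point of the y-axis in the box is on the surface; the visible z-axis segment lies entirely on the surface.
(c) These observations pin down the coefficients.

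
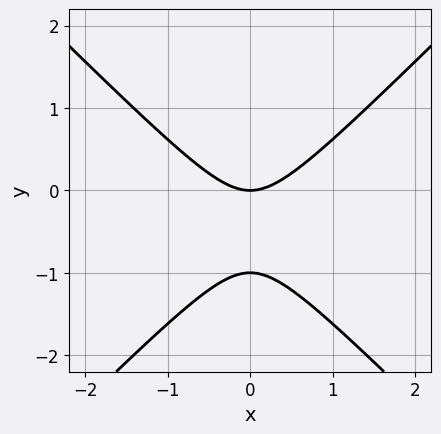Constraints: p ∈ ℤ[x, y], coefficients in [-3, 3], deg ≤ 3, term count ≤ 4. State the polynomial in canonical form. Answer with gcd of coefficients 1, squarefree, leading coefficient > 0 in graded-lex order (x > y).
x^2 - y^2 - y

Degree: no degree-1 curve has this shape, so deg p = 2.
Symmetries: it's symmetric under x → −x, forcing even powers of x.
From the axis intercepts and sections: among the integer gridlines, it crosses the y-axis at y ∈ {-1, 0}; one x-axis crossing is at x = 0.
Solving for integer coefficients yields p as stated.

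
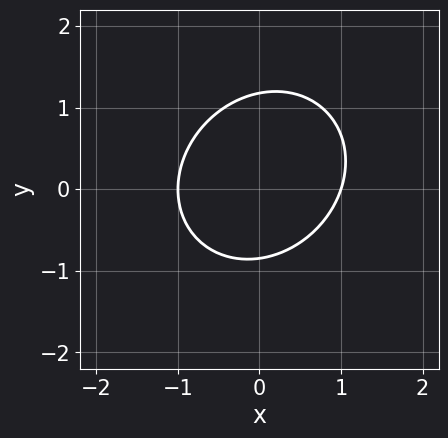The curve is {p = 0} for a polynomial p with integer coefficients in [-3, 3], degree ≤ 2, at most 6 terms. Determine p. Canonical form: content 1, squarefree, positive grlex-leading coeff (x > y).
3*x^2 - x*y + 3*y^2 - y - 3

First, degree: a generic line meets the curve in up to 2 points, so deg p = 2.
Then, against the integer gridlines: the x-axis gridline crossings are at x ∈ {-1, 1}.
Finally, solving for integer coefficients yields p as stated.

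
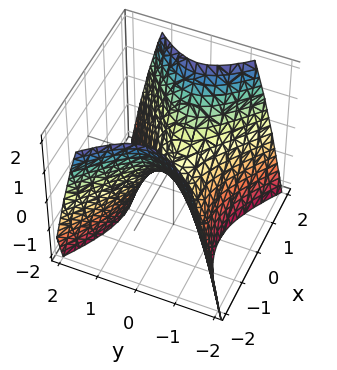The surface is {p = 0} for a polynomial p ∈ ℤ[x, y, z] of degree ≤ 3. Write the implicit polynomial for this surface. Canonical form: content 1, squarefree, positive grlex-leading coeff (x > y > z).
2*x^2 - 3*y^2 - 2*z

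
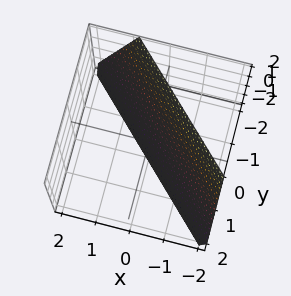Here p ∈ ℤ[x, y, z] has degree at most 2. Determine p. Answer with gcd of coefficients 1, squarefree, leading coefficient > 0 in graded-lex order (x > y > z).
1. Degree: the surface is flat (a plane), so deg p = 1.
2. From the visible intercepts: it crosses the z-axis at the gridline z = -2.
3. Matching integer coefficients to the picture gives p.

3*x + 3*y + z + 2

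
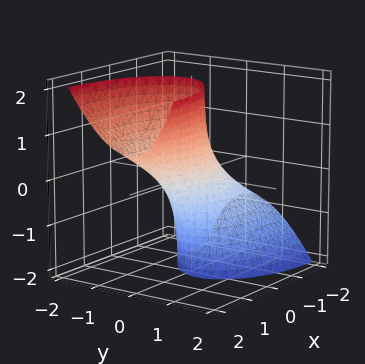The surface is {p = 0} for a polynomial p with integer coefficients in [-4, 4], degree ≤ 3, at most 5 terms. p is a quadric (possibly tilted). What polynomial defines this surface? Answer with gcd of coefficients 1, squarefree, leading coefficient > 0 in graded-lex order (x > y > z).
x^2 - 2*x*z + 3*y^2 + y*z - 1

1. Degree: a generic line meets the surface in up to 2 points, so deg p = 2.
2. Checking where it meets the axes: it misses every integer gridline on the z-axis; the x-axis gridline crossings are at x ∈ {-1, 1}.
3. Matching integer coefficients to the picture gives p.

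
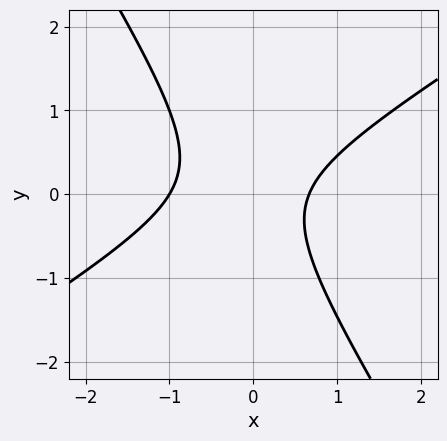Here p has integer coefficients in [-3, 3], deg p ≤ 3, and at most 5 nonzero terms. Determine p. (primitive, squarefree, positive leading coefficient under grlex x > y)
3*x^2 - 3*x*y - 3*y^2 + x - 2

deg p = 2. A generic line meets the curve in up to 2 points.
Reading off the gridlines: it misses every integer gridline on the y-axis; it crosses the x-axis at the gridline x = -1.
These observations pin down the coefficients.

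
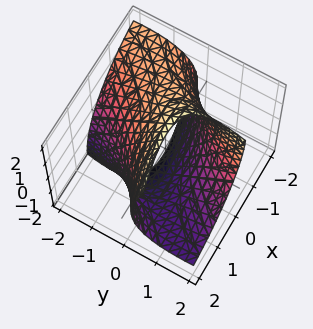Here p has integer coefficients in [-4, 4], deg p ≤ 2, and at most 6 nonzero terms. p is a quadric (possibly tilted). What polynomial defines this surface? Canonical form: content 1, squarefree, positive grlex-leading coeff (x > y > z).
1. The degree is 2 — the shape is more complex than any degree-1 surface.
2. Putting this together gives p.

x^2 - 3*x*y + y^2 - 2*y*z + z^2 - 3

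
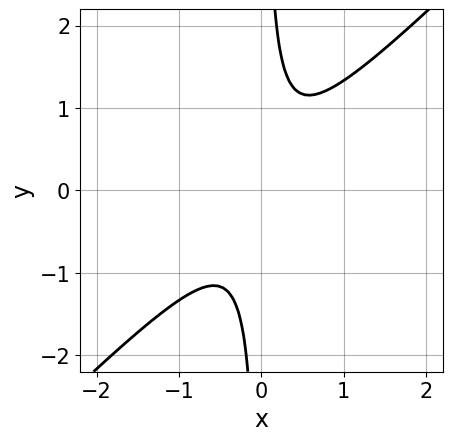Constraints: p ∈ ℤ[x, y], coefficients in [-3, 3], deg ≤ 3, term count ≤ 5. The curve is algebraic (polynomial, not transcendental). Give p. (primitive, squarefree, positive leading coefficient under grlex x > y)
3*x^2 - 3*x*y + 1

Degree: no degree-1 curve has this shape, so deg p = 2.
Against the integer gridlines: no x-intercept at any integer in the box; no y-intercept at any integer in the box.
Fitting integer coefficients to these (and the overall shape) gives p.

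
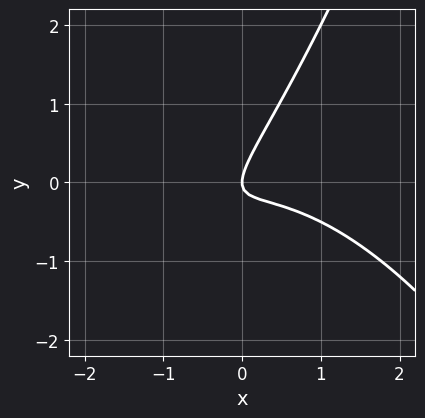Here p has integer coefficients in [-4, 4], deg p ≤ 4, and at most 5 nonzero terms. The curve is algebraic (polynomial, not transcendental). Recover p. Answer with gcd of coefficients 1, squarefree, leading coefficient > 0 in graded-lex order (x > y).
The degree is 3 — no degree-2 curve has this shape.
Reading off the gridlines: it meets the x-axis at x = 0 (among the integer gridlines); it meets the y-axis at y = 0 (among the integer gridlines).
The integer polynomial consistent with all of this is the stated p.

x^3 + 3*x*y - 2*y^2 + x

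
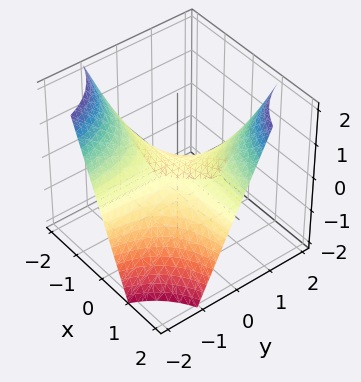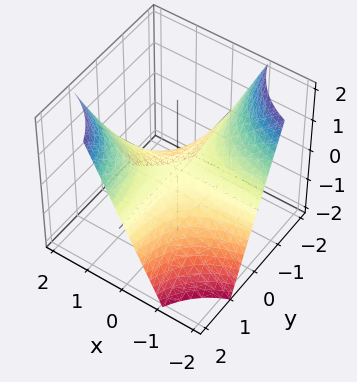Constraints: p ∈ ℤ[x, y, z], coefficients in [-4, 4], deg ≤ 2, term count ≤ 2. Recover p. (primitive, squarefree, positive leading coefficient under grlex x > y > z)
x*y - z

1. deg p = 2. A hyperbolic paraboloid; a quadric.
2. From the axis intercepts and sections: the visible y-axis segment lies entirely on the surface; one z-axis crossing is at z = 0; every point of the x-axis in the box is on the surface.
3. Solving for integer coefficients yields p as stated.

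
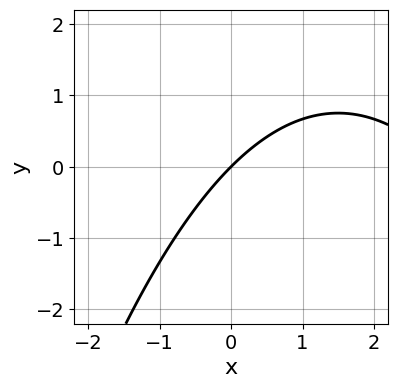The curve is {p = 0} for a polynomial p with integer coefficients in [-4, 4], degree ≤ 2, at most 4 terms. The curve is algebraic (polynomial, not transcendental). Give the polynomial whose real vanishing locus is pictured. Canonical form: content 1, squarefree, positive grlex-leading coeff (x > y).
x^2 - 3*x + 3*y

The degree is 2 — the shape is more complex than any degree-1 curve.
From the visible intercepts: it crosses the y-axis at the gridline y = 0; one x-axis crossing is at x = 0.
Solving for integer coefficients yields p as stated.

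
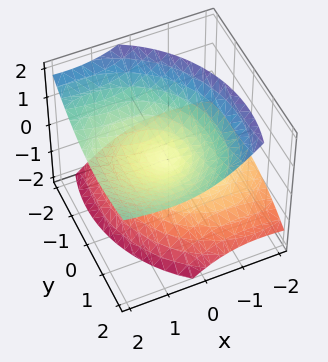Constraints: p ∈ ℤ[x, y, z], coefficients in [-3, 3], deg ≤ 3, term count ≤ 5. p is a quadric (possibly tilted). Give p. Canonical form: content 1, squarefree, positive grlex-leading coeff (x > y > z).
x^2 - 2*x*z + y^2 - y*z - 2*z^2

1. deg p = 2. No degree-1 surface has this shape.
2. Against the integer gridlines: it crosses the z-axis at the gridline z = 0; it crosses the x-axis at the gridline x = 0; it crosses the y-axis at the gridline y = 0.
3. Putting this together gives p.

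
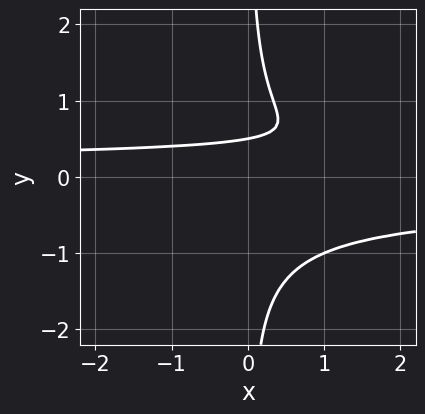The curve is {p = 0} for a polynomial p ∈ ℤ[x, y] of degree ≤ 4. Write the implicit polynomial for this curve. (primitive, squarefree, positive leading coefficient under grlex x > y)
First, deg p = 4.
Then, from the axis intercepts and sections: it misses every integer gridline on the x-axis.
Finally, these observations pin down the coefficients.

3*x*y^3 - 2*y + 1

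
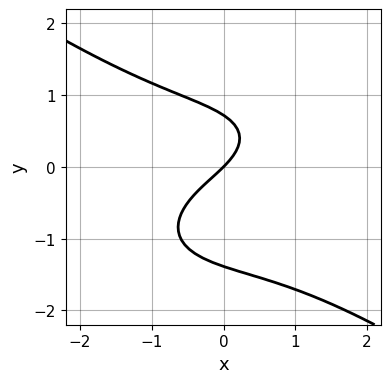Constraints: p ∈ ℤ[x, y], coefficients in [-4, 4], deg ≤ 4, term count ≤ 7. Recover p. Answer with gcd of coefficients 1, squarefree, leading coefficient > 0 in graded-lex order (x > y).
x^3 + 3*y^3 + 2*y^2 + 3*x - 3*y

1. Degree: the shape is more complex than any degree-2 curve, so deg p = 3.
2. From the visible intercepts: one y-axis crossing is at y = 0; one x-axis crossing is at x = 0.
3. Fitting integer coefficients to these (and the overall shape) gives p.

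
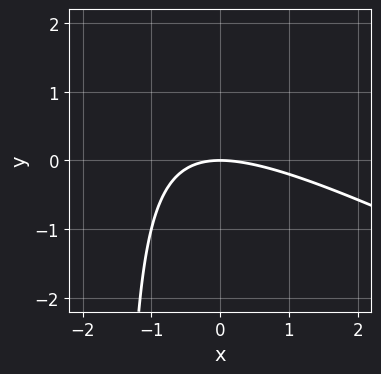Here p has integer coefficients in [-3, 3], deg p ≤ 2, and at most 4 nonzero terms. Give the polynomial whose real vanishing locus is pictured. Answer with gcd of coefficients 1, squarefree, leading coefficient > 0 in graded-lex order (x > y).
First, the degree is 2 — a generic line meets the curve in up to 2 points.
Next, reading off the gridlines: it crosses the x-axis at the gridline x = 0; it crosses the y-axis at the gridline y = 0.
Finally, these observations pin down the coefficients.

x^2 + 2*x*y + 3*y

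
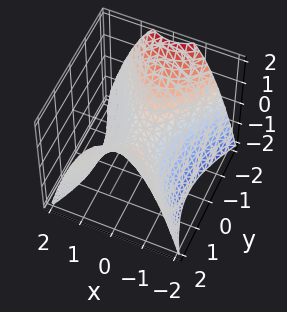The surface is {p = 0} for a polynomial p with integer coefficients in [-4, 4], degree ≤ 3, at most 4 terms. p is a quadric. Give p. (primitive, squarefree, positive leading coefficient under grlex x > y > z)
1. Degree: a hyperbolic paraboloid; a quadric, so deg p = 2.
2. Symmetries: it's symmetric under x → −x, forcing even powers of x; the y ↦ −y reflection is a symmetry, so y appears only in even powers.
3. Reading off the gridlines: it meets the z-axis at z = 0 (among the integer gridlines); it crosses the x-axis at the gridline x = 0.
4. These observations pin down the coefficients.

2*x^2 - y^2 + 2*z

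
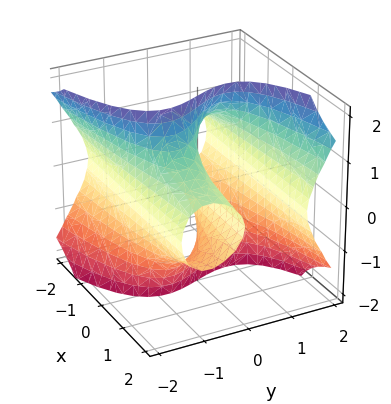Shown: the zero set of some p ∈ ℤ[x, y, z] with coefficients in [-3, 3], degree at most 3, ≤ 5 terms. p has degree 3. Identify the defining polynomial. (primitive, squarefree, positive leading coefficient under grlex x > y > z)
x*z^2 - y^3 + 2*y

deg p = 3. A generic line meets the surface in up to 3 points.
Reading off the gridlines: it crosses the y-axis at the gridline y = 0; every point of the z-axis in the box is on the surface; every point of the x-axis in the box is on the surface.
Fitting integer coefficients to these (and the overall shape) gives p.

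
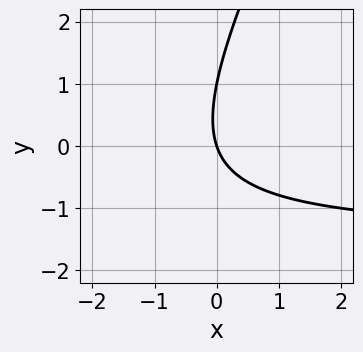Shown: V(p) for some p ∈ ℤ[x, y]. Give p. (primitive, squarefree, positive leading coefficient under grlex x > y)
The degree is 2 — a generic line meets the curve in up to 2 points.
Reading off the gridlines: one x-axis crossing is at x = 0; among the integer gridlines, it crosses the y-axis at y ∈ {0, 1}.
Together with the visible shape, these determine p as stated.

2*x*y - y^2 + 3*x + y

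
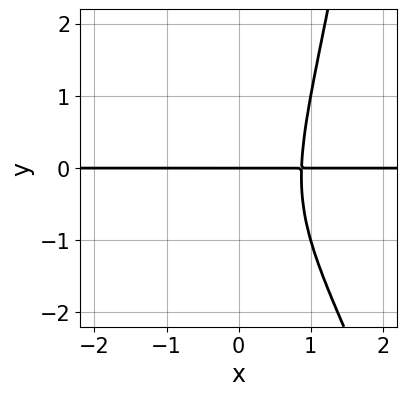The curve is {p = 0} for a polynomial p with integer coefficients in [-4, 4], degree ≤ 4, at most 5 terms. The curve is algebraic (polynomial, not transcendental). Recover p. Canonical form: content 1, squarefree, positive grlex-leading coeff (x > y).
First, the degree is 4 — a generic line meets the curve in up to 4 points.
Then, checking where it meets the axes: the visible x-axis segment lies entirely on the curve; it meets the y-axis at y = 0 (among the integer gridlines).
Finally, assembling these constraints gives the stated polynomial.

3*x^3*y + x^2*y^2 - y^3 - y^2 - 2*y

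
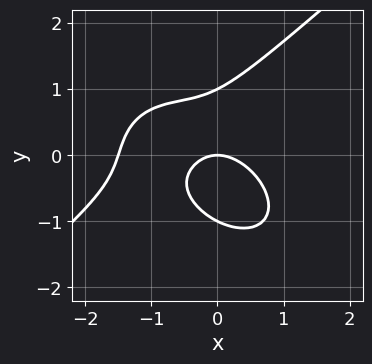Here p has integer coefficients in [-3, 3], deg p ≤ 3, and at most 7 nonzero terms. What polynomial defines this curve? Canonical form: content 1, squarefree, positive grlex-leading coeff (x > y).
deg p = 3. No degree-2 curve has this shape.
From the axis intercepts and sections: it crosses the x-axis at the gridline x = 0; the y-axis gridline crossings are at y ∈ {-1, 0, 1}.
The integer polynomial consistent with all of this is the stated p.

2*x^3 - 3*y^3 + 3*x^2 + 3*x*y + 3*y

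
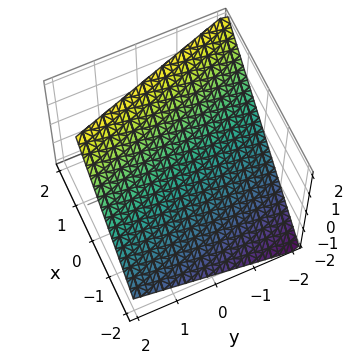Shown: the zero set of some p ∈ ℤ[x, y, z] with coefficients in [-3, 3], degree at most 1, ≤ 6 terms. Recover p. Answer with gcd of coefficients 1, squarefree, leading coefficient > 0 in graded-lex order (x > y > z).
3*x + y - 3*z + 2

1. Degree: every cross-section is a straight line — this is a plane, so deg p = 1.
2. From the axis intercepts and sections: it meets the y-axis at y = -2 (among the integer gridlines).
3. Fitting integer coefficients to these (and the overall shape) gives p.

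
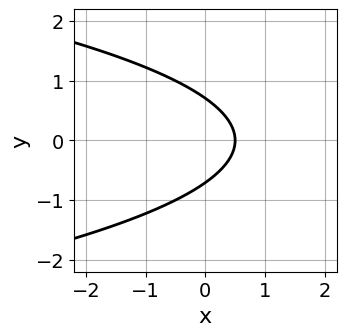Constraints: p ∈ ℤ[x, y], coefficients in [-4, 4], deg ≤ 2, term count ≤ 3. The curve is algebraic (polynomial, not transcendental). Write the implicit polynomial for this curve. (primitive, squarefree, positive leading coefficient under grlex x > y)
2*y^2 + 2*x - 1

First, the degree is 2 — no degree-1 curve has this shape.
Next, symmetries: the y ↦ −y reflection is a symmetry, so y appears only in even powers.
Finally, together with the visible shape, these determine p as stated.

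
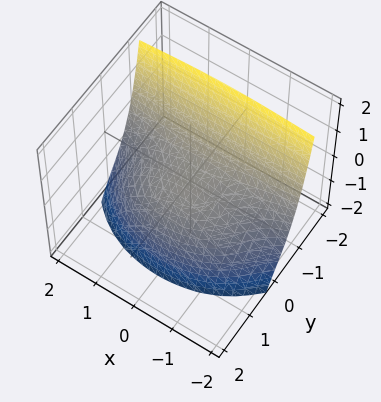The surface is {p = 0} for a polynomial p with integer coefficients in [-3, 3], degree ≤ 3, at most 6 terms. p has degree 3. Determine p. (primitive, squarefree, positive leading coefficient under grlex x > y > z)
x^2*y + 3*y^3 + x^2 + 3*z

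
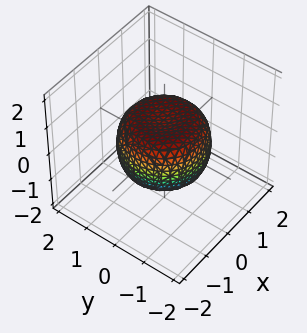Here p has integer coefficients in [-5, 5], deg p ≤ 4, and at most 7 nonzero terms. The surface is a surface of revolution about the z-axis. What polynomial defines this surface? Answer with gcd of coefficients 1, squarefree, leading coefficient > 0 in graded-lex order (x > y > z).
First, degree: no degree-3 surface has this shape, so deg p = 4.
Then, symmetries: every cross-section ⟂ z is a circle, so x, y appear only via x² + y².
Then, observable constraints: a circular section at z = 0 has radius between 1 and 2.
Finally, solving for integer coefficients yields p as stated.

2*x^4 + 4*x^2*y^2 + 2*y^4 - 2*x^2 - 2*y^2 + 3*z^2 - 2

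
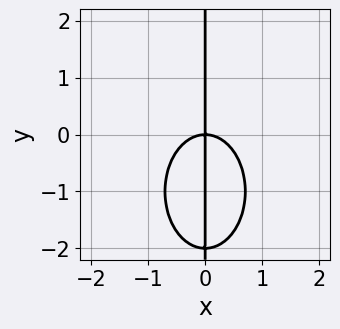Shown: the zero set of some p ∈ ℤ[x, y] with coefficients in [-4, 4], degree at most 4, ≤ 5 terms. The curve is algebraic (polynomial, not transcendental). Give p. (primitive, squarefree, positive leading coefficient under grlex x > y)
1. Degree: the shape is more complex than any degree-2 curve, so deg p = 3.
2. From the axis intercepts and sections: the visible y-axis segment lies entirely on the curve; it meets the x-axis at x = 0 (among the integer gridlines).
3. These observations pin down the coefficients.

2*x^3 + x*y^2 + 2*x*y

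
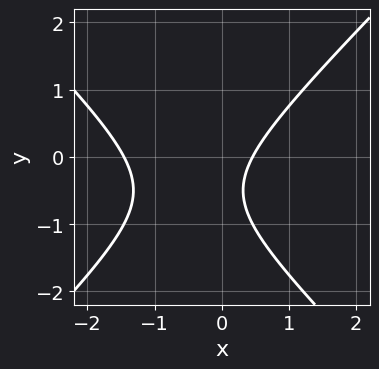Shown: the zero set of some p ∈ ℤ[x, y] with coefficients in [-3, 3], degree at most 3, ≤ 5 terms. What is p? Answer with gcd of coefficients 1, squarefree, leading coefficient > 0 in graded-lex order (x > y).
3*x^2 - 3*y^2 + 3*x - 3*y - 2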